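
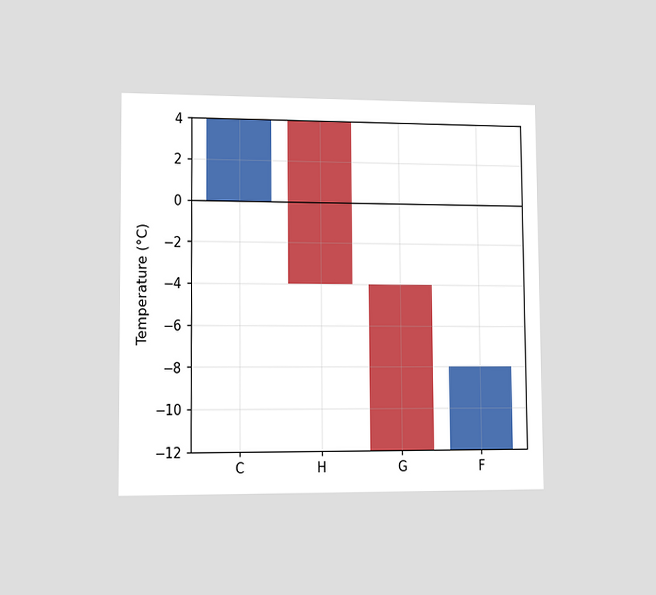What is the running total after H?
The chart is viewed slightly from the left. After H the running total reaches -4°C.

-4°C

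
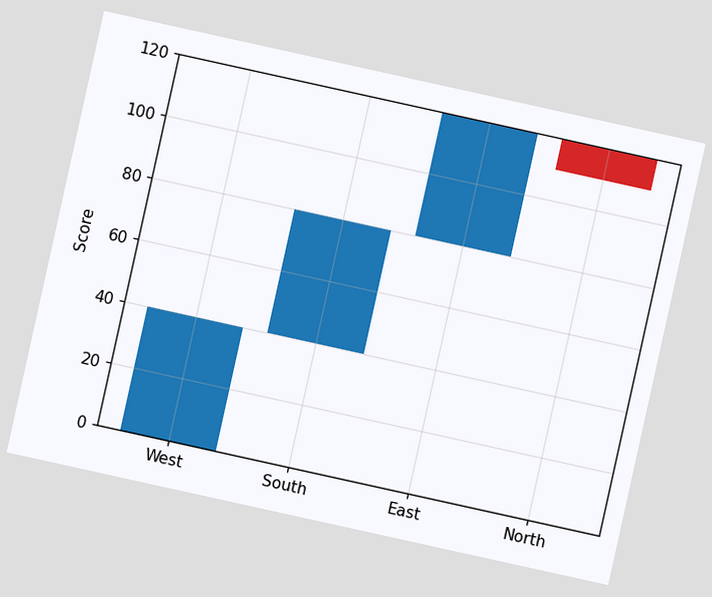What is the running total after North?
The chart is tilted about 12° clockwise. After North the running total reaches 110.

110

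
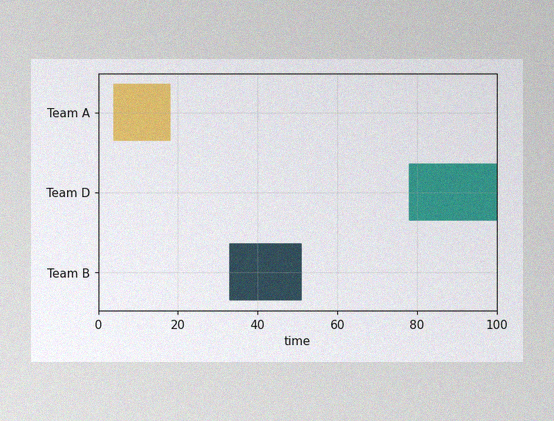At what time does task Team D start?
The image has some photo noise and uneven lighting. The Team D bar begins at t=78.

78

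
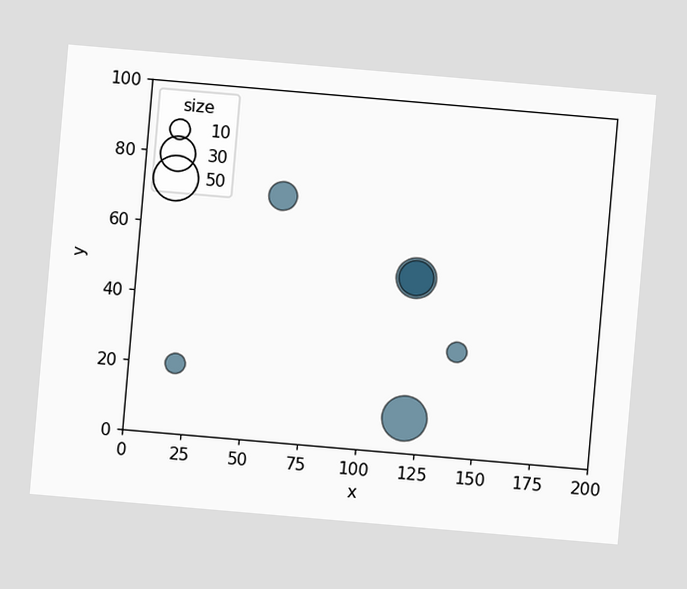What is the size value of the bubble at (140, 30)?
The chart is tilted about 5° clockwise. Matching the bubble at (140, 30) against the size legend gives 10.

10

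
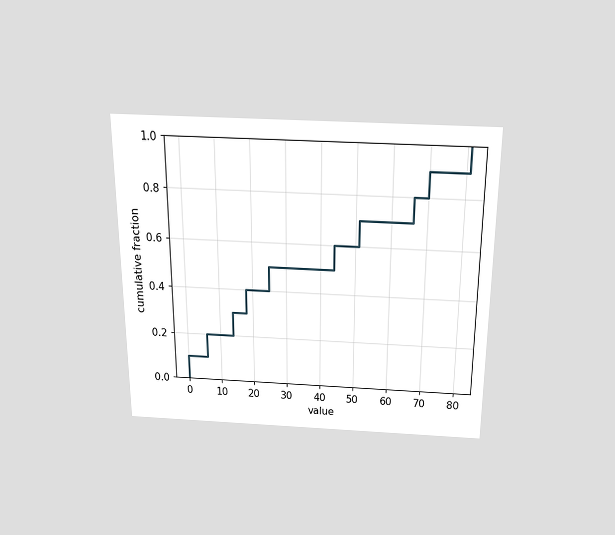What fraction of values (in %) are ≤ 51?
70%

The chart is viewed slightly from above. At x=51 the ECDF step is at 70%.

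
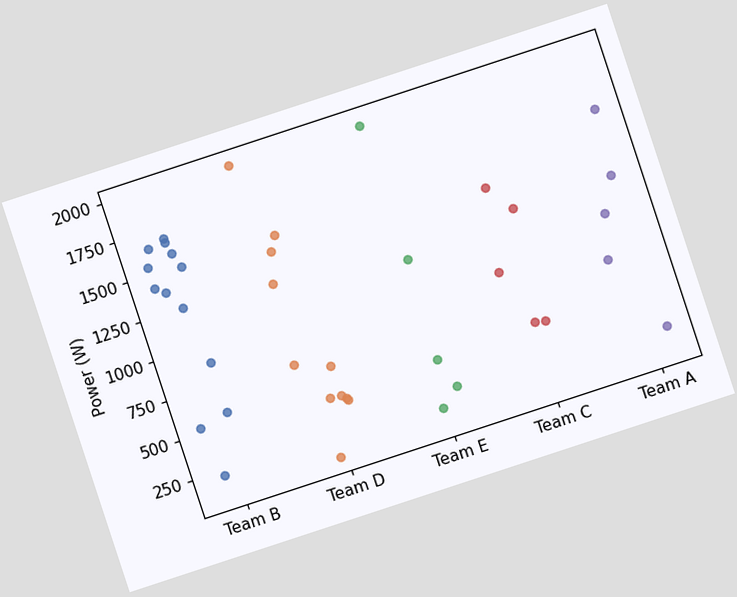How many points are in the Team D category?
11

The chart is tilted about 18° counter-clockwise. Counting the markers in the Team D column gives 11.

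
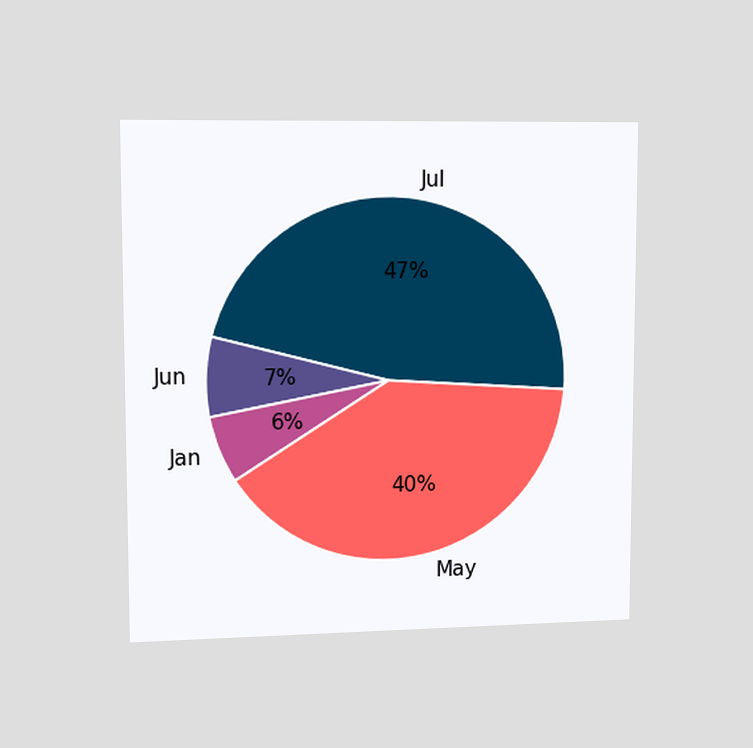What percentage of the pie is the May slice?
40%

The chart is viewed slightly from the left. The May slice takes up 40% of the pie.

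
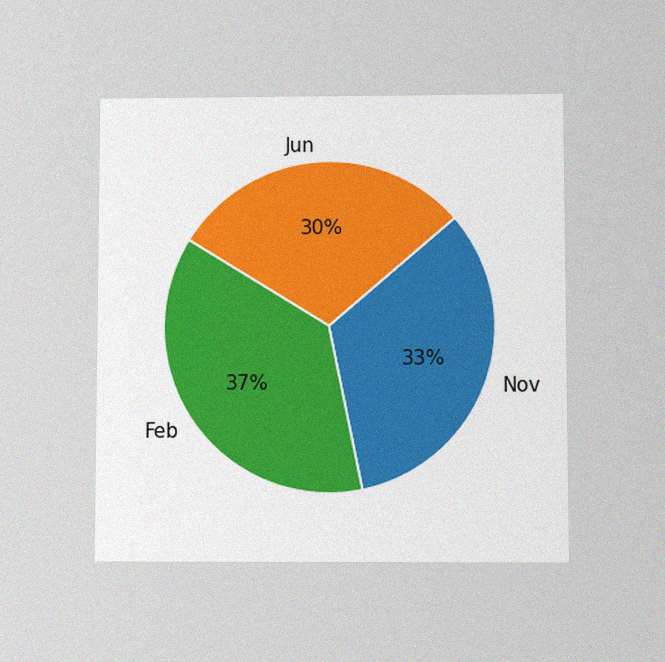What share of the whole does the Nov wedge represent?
The chart is viewed slightly from below, with some photo noise. The Nov slice takes up 33% of the pie.

33%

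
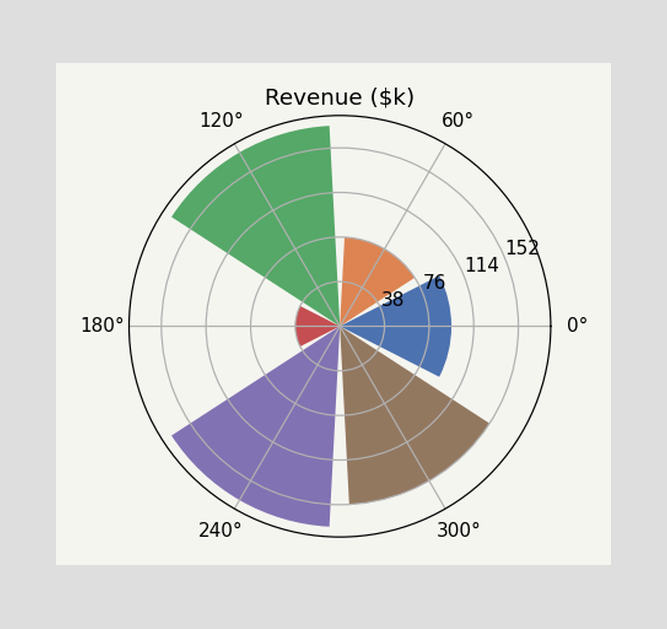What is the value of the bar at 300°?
$152k

The bar at 300° reaches $152k on the radial axis.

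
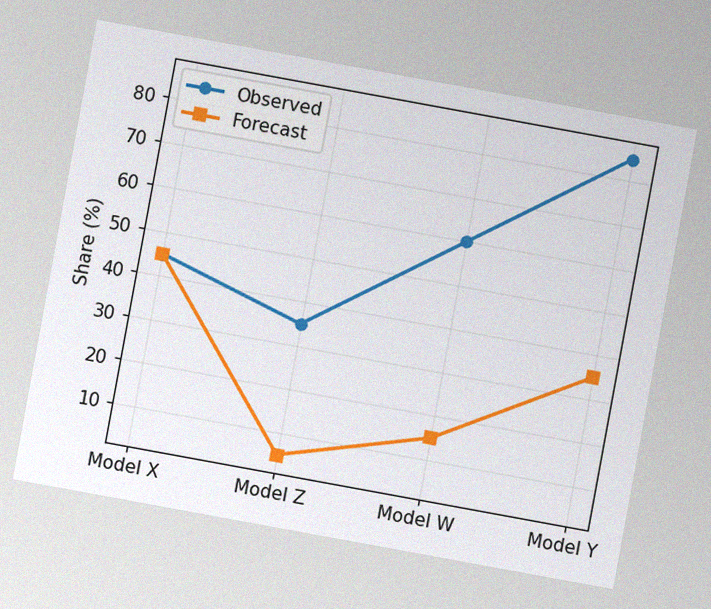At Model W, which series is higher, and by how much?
Observed, by 45%

The chart is tilted about 10° clockwise, with some photo noise. At Model W, Observed sits above the other line by 45%.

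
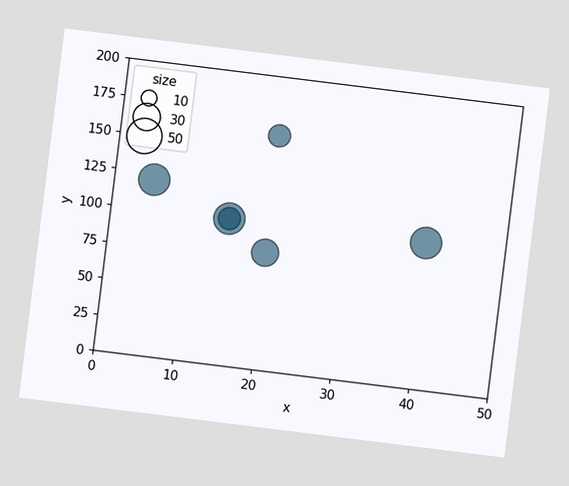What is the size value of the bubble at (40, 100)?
40

The chart is tilted about 7° clockwise. Matching the bubble at (40, 100) against the size legend gives 40.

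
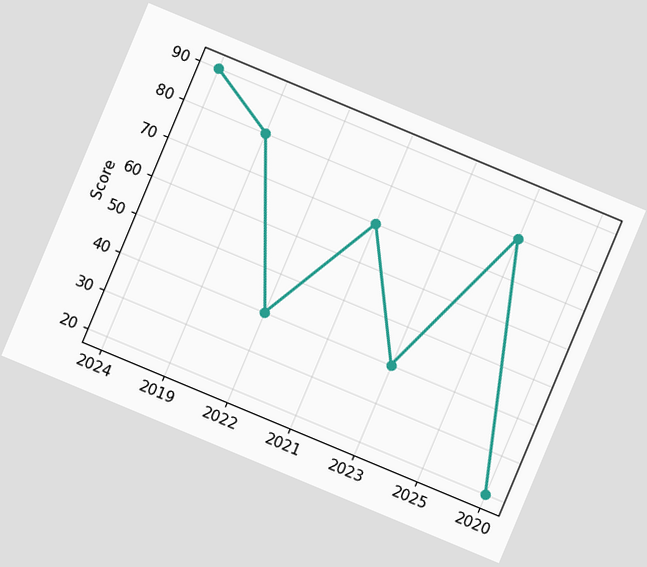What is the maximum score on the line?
90

The chart is tilted about 23° clockwise. The highest point is at 2024, and reading across to the y-axis gives 90.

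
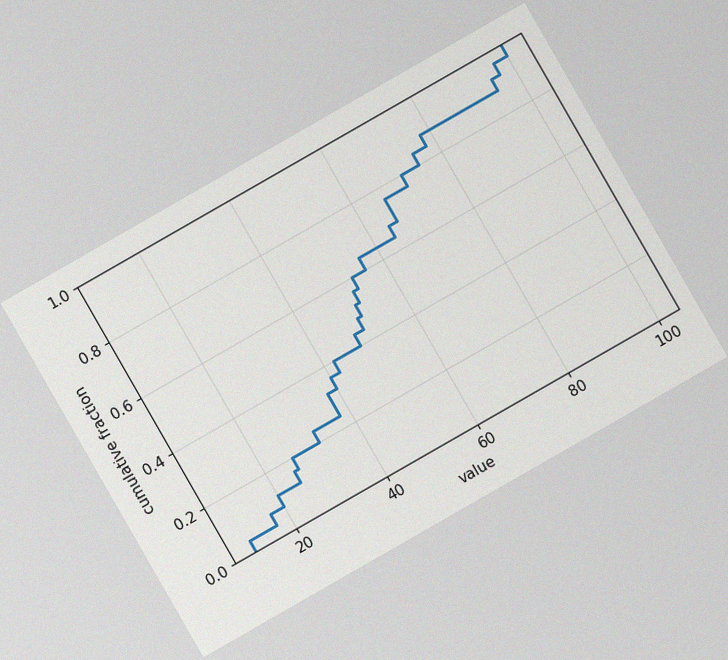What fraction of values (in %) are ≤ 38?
The chart is tilted about 30° counter-clockwise, with some photo noise. At x=38 the ECDF step is at 32%.

32%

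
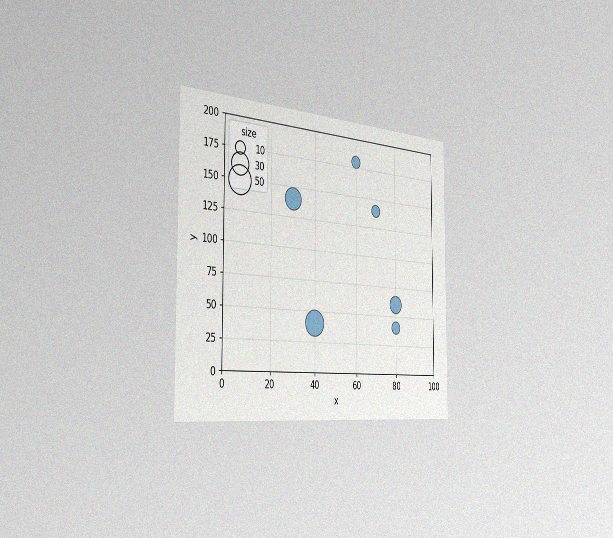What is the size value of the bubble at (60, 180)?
The chart is viewed slightly from the left, with some photo noise. Matching the bubble at (60, 180) against the size legend gives 10.

10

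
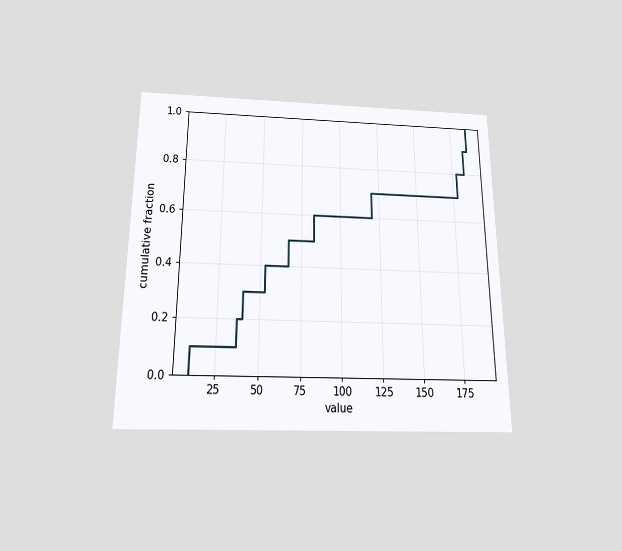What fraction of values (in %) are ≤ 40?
30%

The chart is viewed slightly from below. At x=40 the ECDF step is at 30%.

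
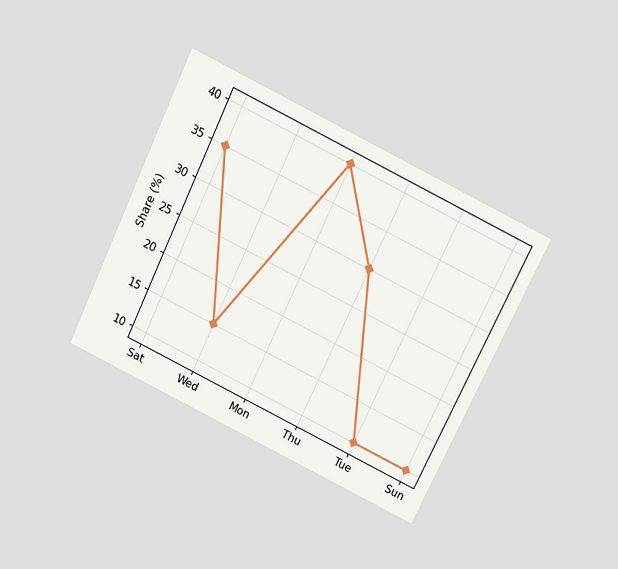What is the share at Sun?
10%

The chart is tilted about 26° clockwise and viewed slightly from above. At Sun, the line is at 10%.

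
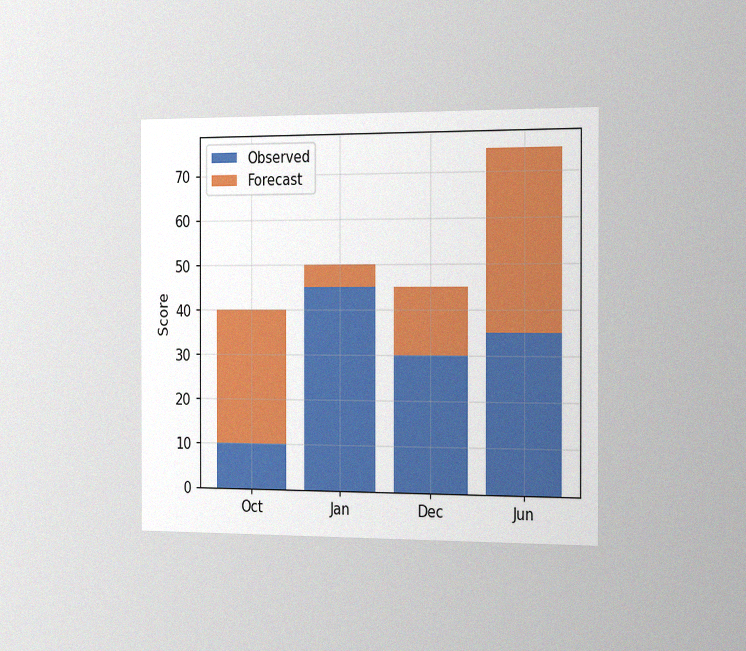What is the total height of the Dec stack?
45

The chart is viewed slightly from the right, with some photo noise. The Dec stack's top reaches 45 on the y-axis.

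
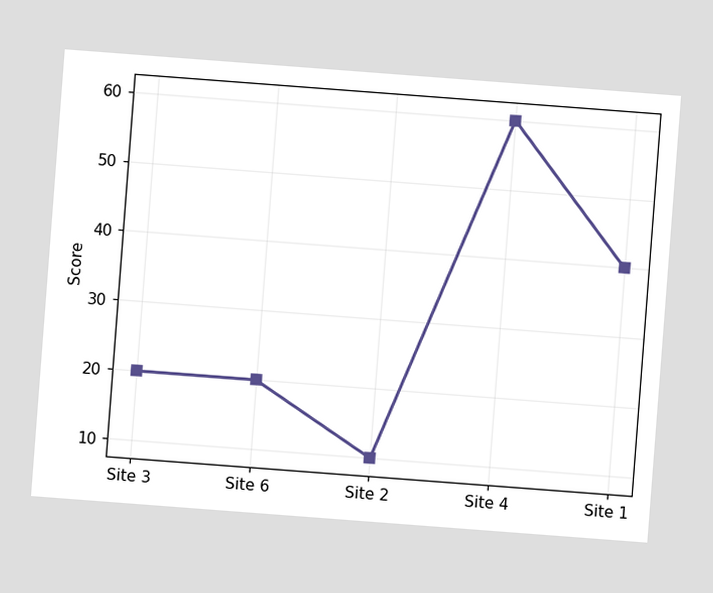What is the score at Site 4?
The chart is tilted about 4° clockwise. At Site 4, the line is at 60.

60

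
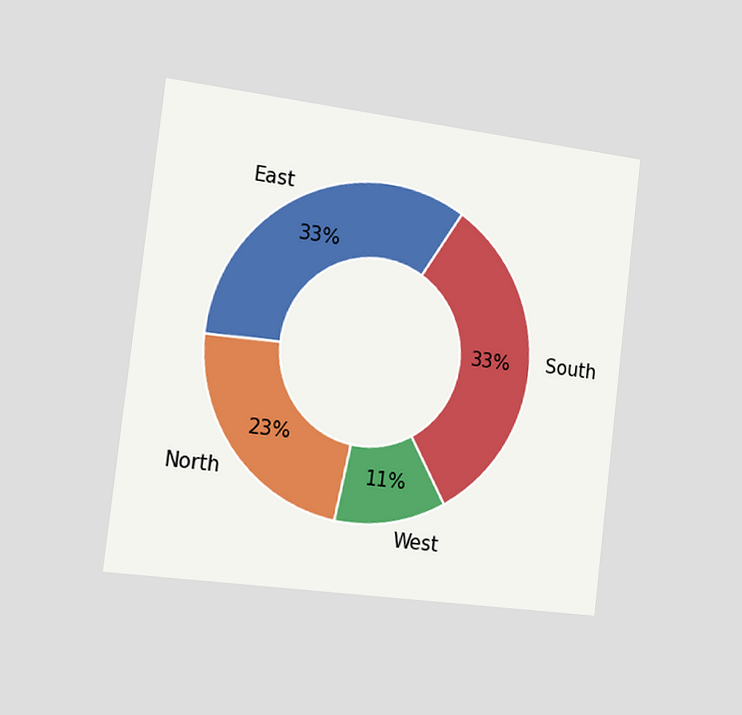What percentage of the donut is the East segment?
The chart is tilted about 7° clockwise and viewed slightly from the left. The East segment takes up 33% of the ring.

33%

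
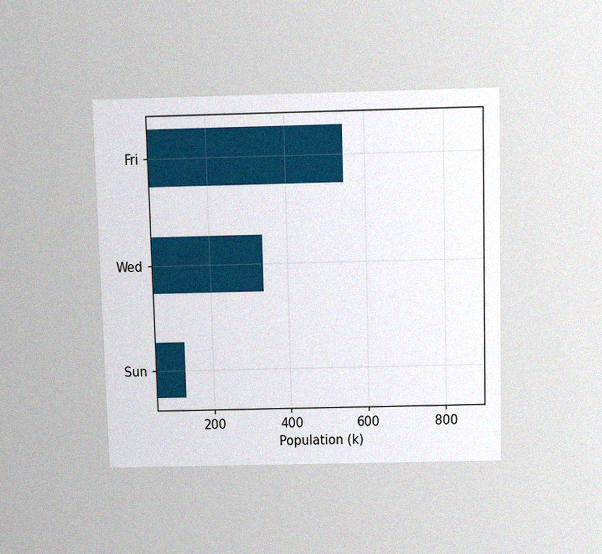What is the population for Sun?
126k

The chart is viewed slightly from above, with some photo noise. Reading along the chart's x-axis, the Sun bar reaches 126k.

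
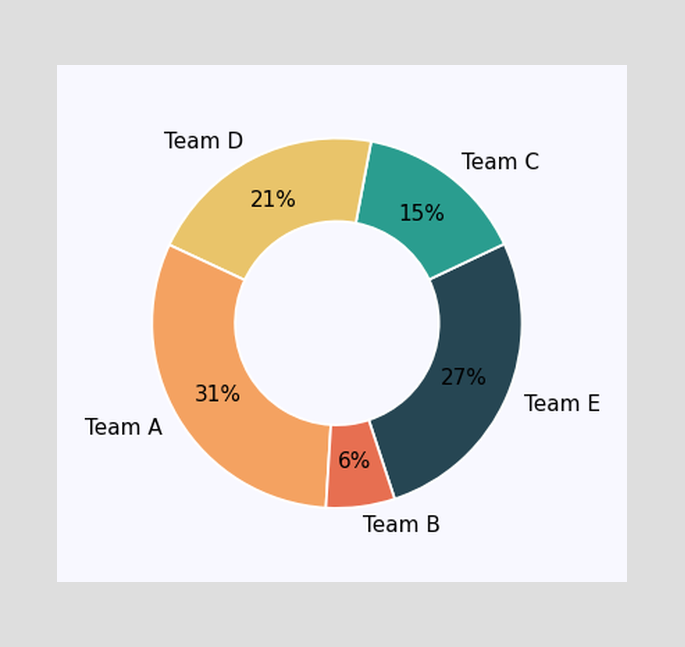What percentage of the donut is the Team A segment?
The Team A segment takes up 31% of the ring.

31%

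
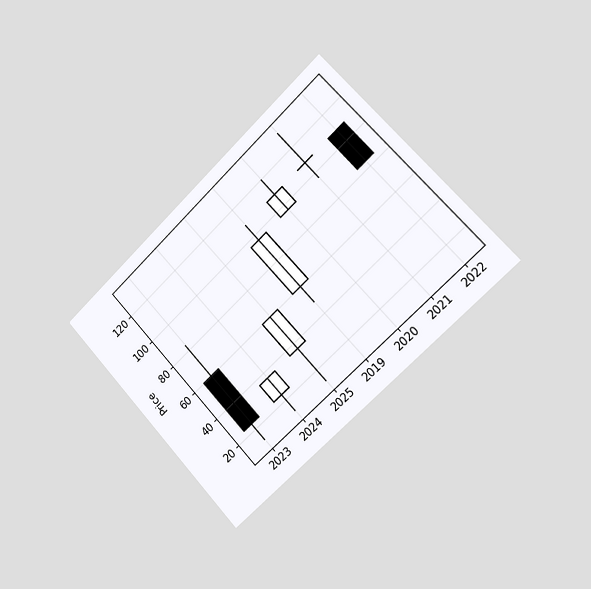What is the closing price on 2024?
36

The chart is tilted about 43° counter-clockwise and viewed slightly from the right. The 2024 candle closes at 36.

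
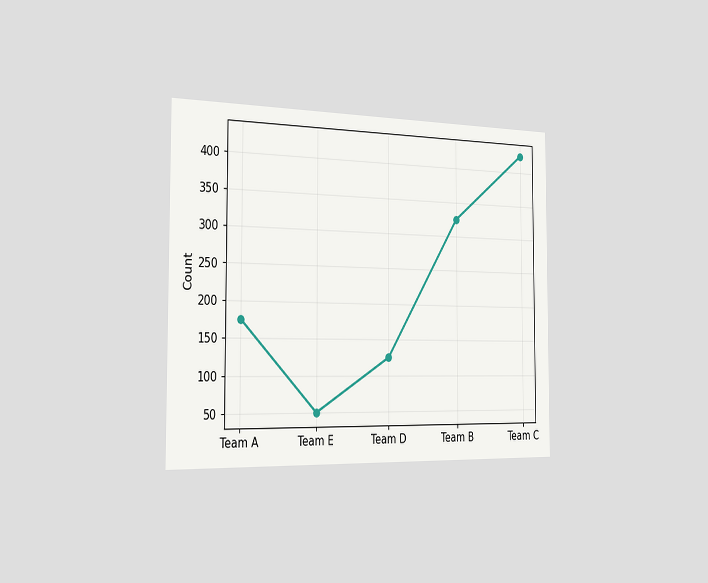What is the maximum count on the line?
The chart is viewed slightly from the left. The highest point is at Team C, and reading across to the y-axis gives 425.

425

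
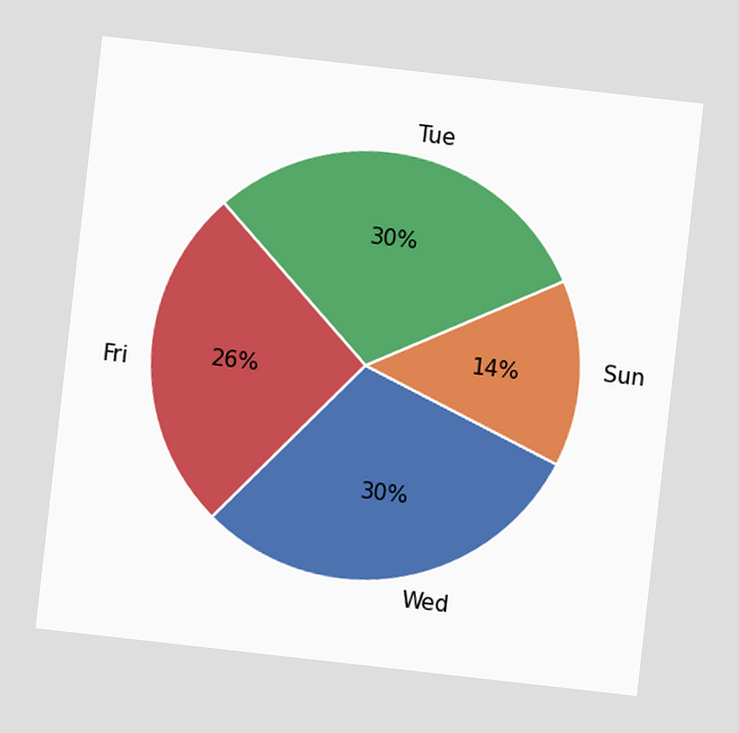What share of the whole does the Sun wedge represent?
14%

The chart is tilted about 6° clockwise. The Sun slice takes up 14% of the pie.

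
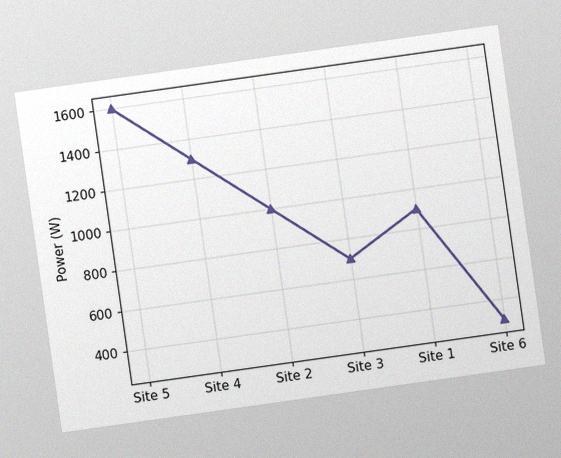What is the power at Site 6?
The chart is tilted about 8° counter-clockwise, with some photo noise. At Site 6, the line is at 300W.

300W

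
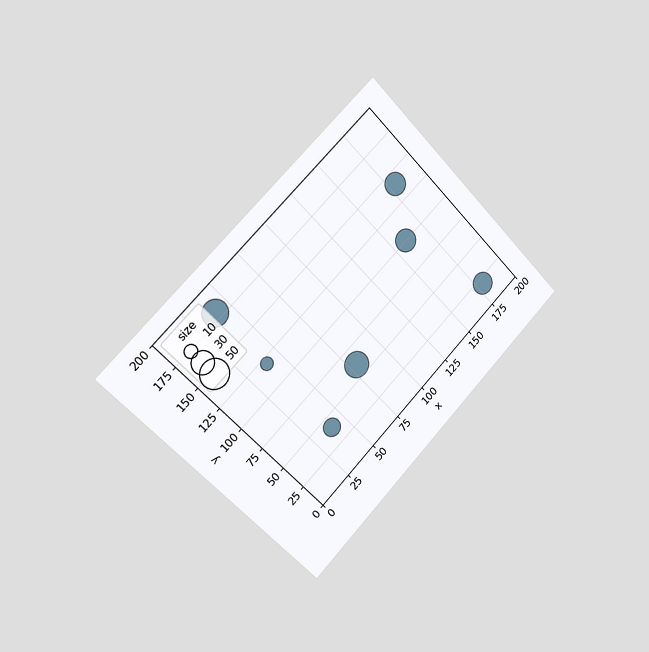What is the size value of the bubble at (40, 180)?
40

The chart is tilted about 45° counter-clockwise and viewed slightly from the left. Matching the bubble at (40, 180) against the size legend gives 40.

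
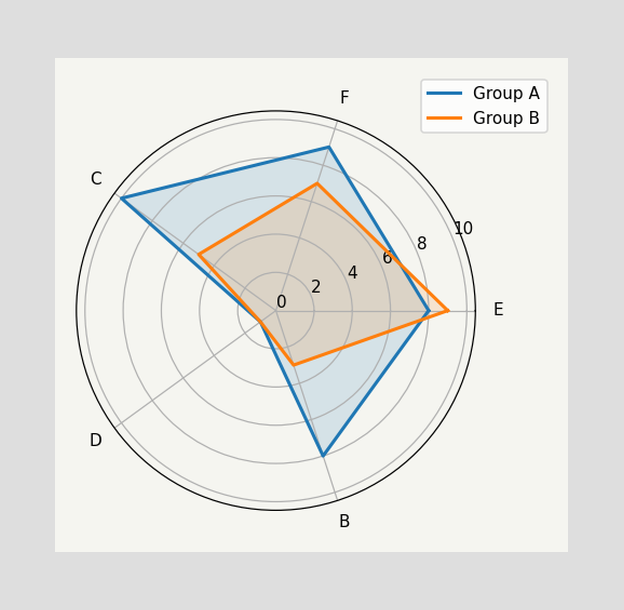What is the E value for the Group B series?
On the E axis, Group B reaches 9.

9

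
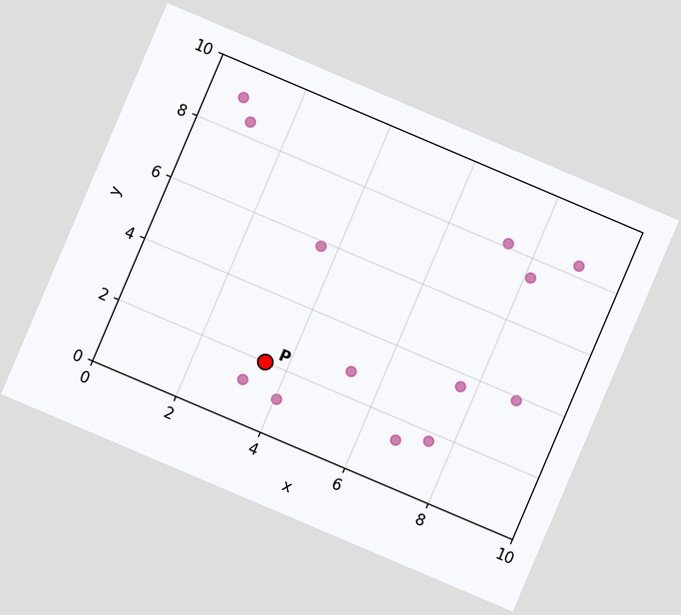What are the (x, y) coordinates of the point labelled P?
(3.5, 2)

The chart is tilted about 23° clockwise. Following the gridlines from P to each axis, P sits at (3.5, 2).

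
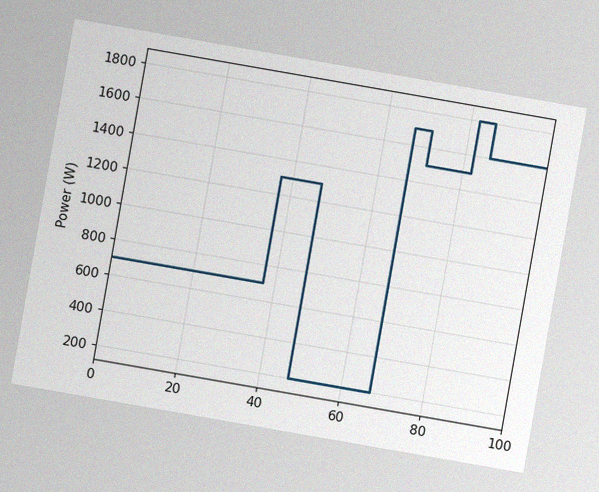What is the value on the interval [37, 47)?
1300W

The chart is tilted about 10° clockwise, with some photo noise. On [37, 47) the step sits at 1300W.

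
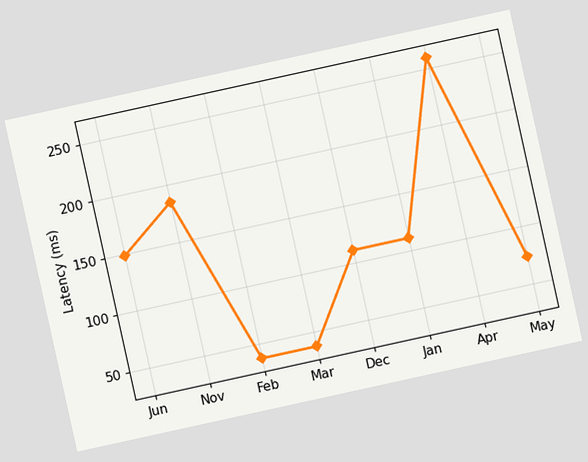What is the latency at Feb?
The chart is tilted about 12° counter-clockwise. At Feb, the line is at 37ms.

37ms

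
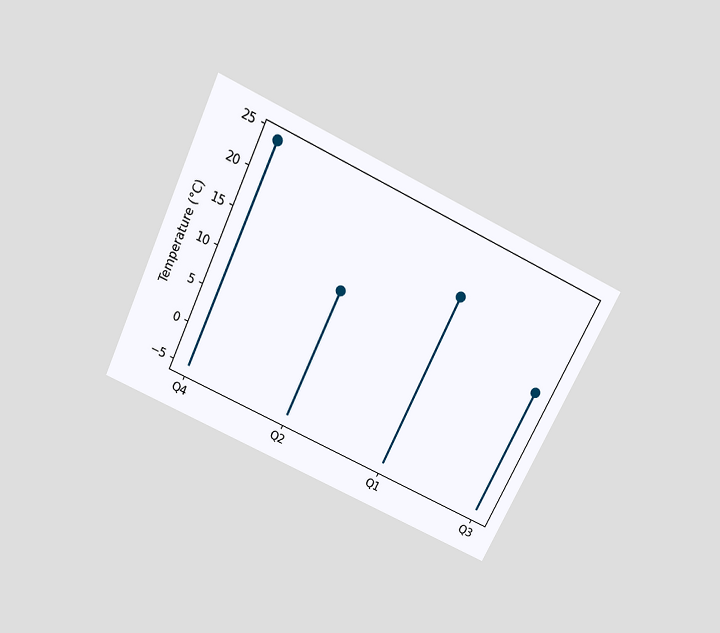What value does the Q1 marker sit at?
18°C

The chart is tilted about 26° clockwise and viewed slightly from above. The Q1 marker sits at 18°C.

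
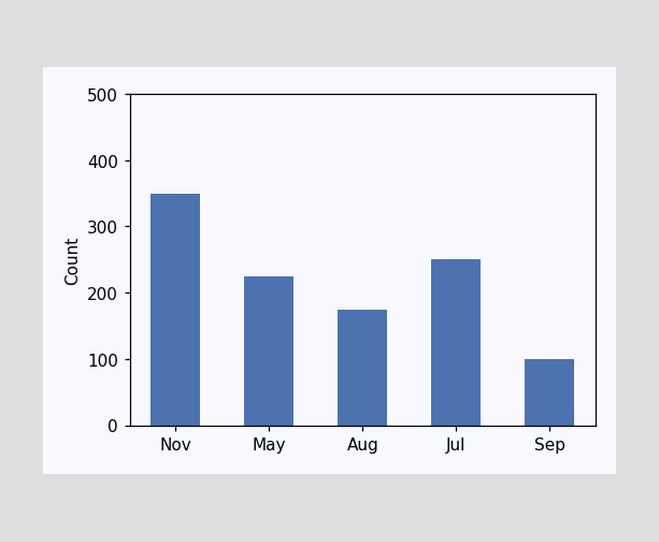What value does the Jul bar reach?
Reading along the chart's y-axis, the Jul bar reaches 250.

250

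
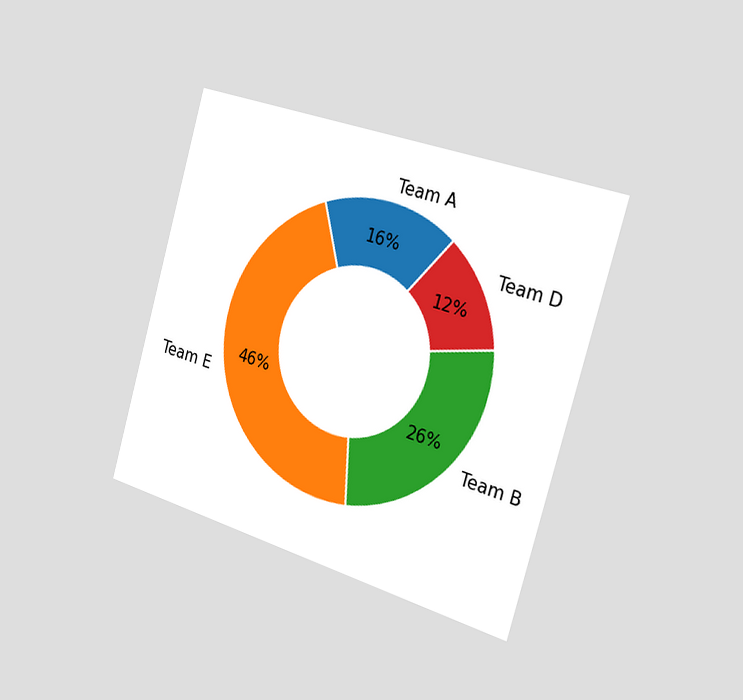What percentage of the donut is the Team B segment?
The chart is tilted about 16° clockwise and viewed slightly from the right. The Team B segment takes up 26% of the ring.

26%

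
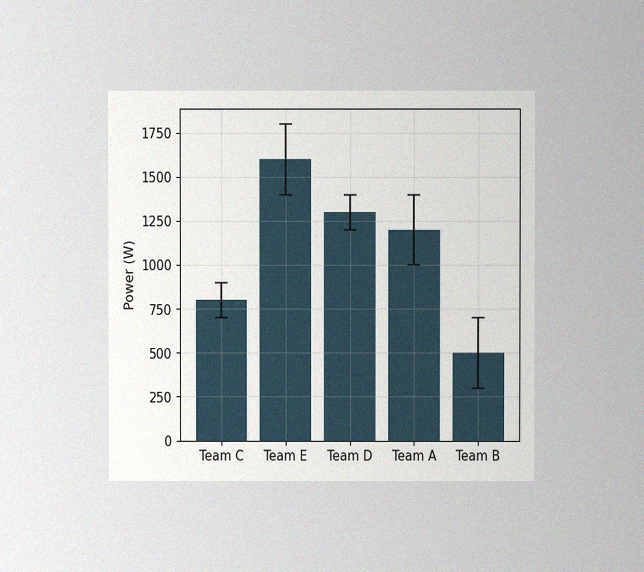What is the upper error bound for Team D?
The chart is viewed at a slight angle, with some photo noise. The Team D bar's upper whisker reaches 1400W.

1400W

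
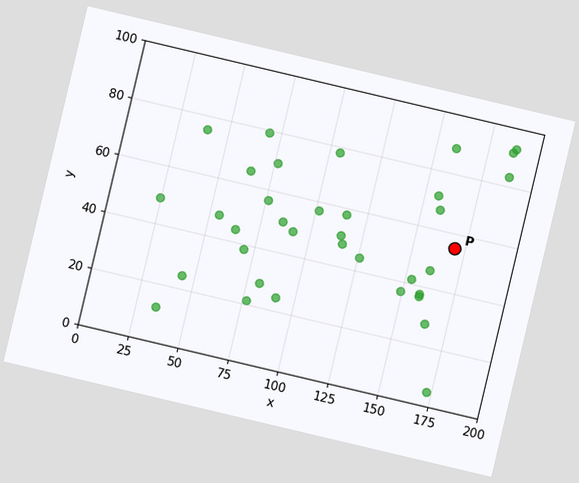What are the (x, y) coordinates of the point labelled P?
(170, 55)

The chart is tilted about 13° clockwise. Following the gridlines from P to each axis, P sits at (170, 55).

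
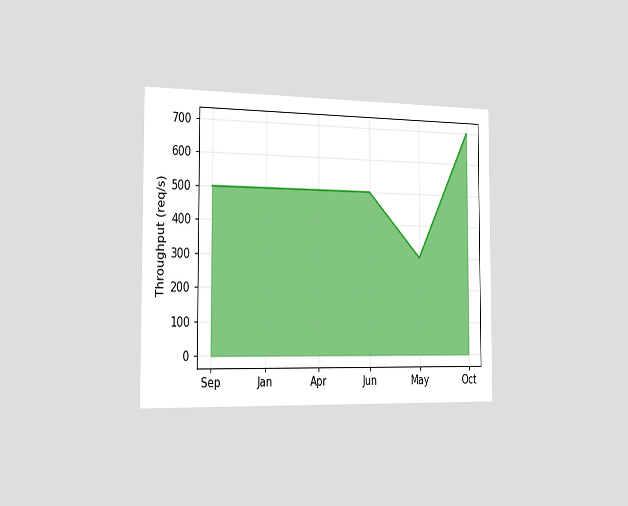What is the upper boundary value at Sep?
500req/s

The chart is viewed slightly from the left. At Sep the upper boundary is at 500req/s.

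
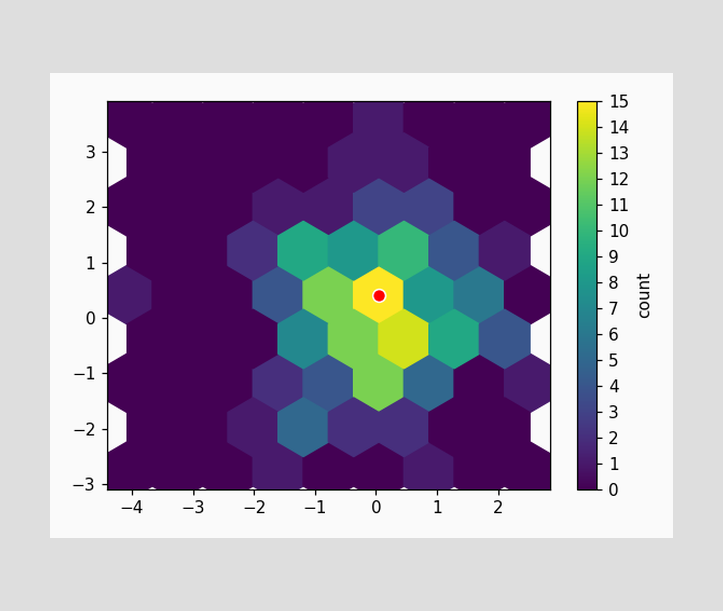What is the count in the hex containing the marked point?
15

The marked hex reads 15 on the colorbar.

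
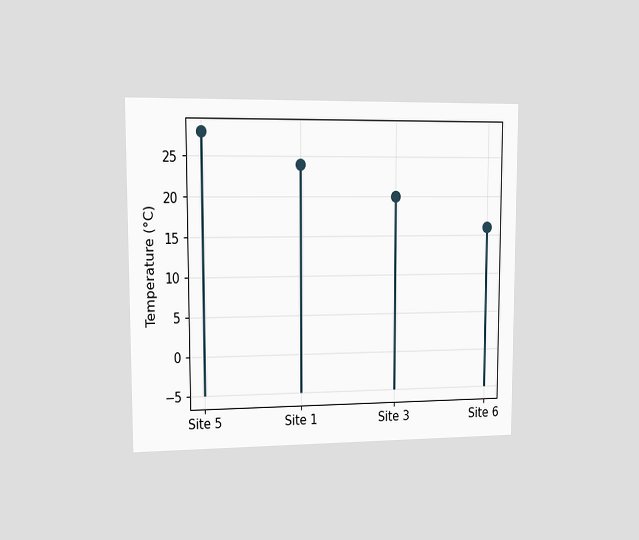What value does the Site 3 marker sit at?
20°C

The chart is viewed slightly from the left. The Site 3 marker sits at 20°C.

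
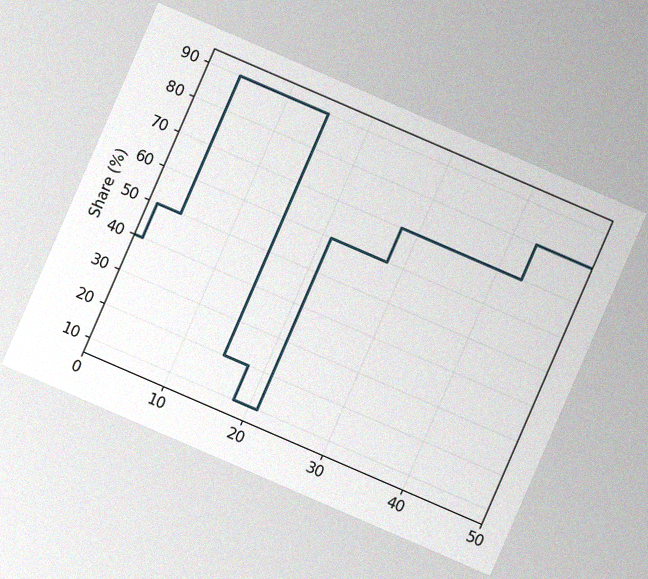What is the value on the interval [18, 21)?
The chart is tilted about 23° clockwise, with some photo noise. On [18, 21) the step sits at 10%.

10%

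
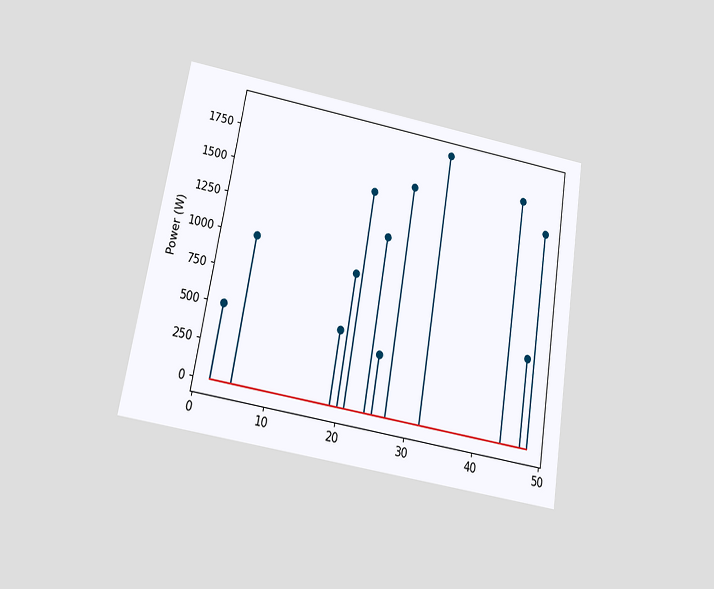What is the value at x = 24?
1200W

The chart is tilted about 10° clockwise and viewed slightly from below. The stem at x=24 reaches 1200W.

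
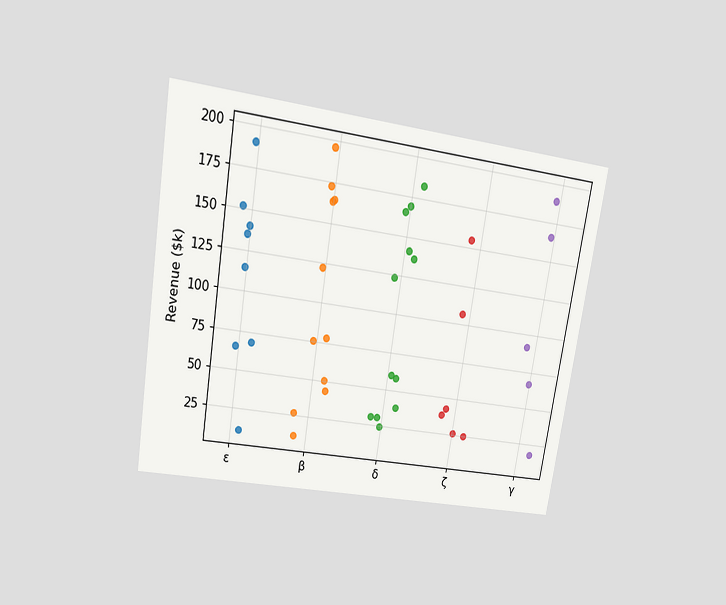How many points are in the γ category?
5

The chart is tilted about 9° clockwise and viewed at a slight angle. Counting the markers in the γ column gives 5.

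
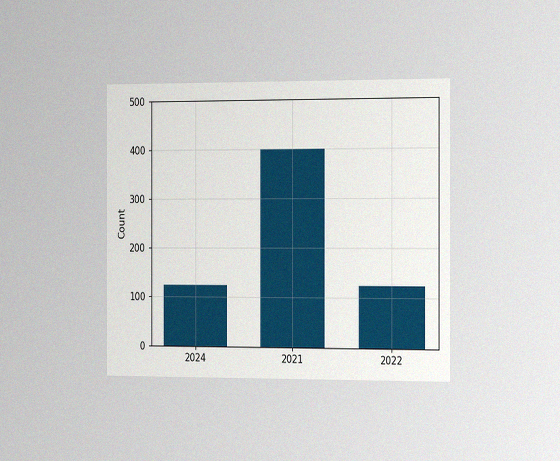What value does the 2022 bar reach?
The chart is viewed slightly from the right, with some photo noise. Reading along the chart's y-axis, the 2022 bar reaches 125.

125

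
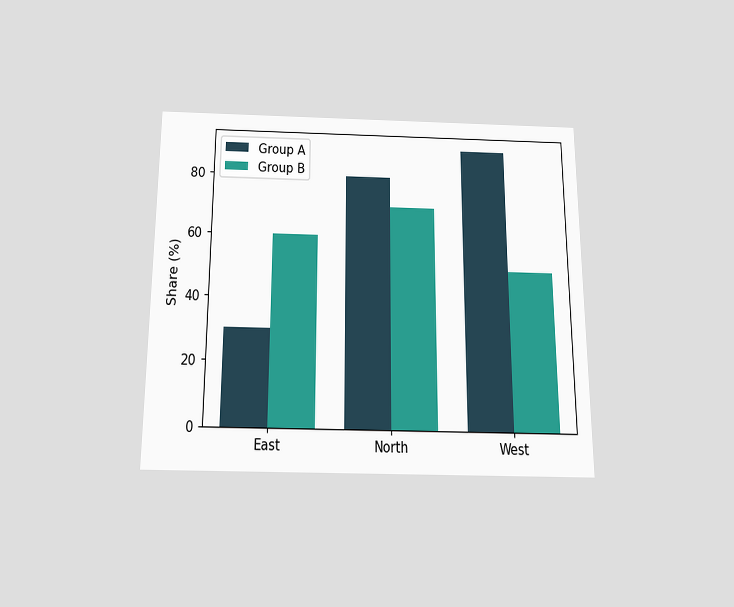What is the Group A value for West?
The chart is viewed slightly from below. The Group A bar at West reaches 90% on the y-axis.

90%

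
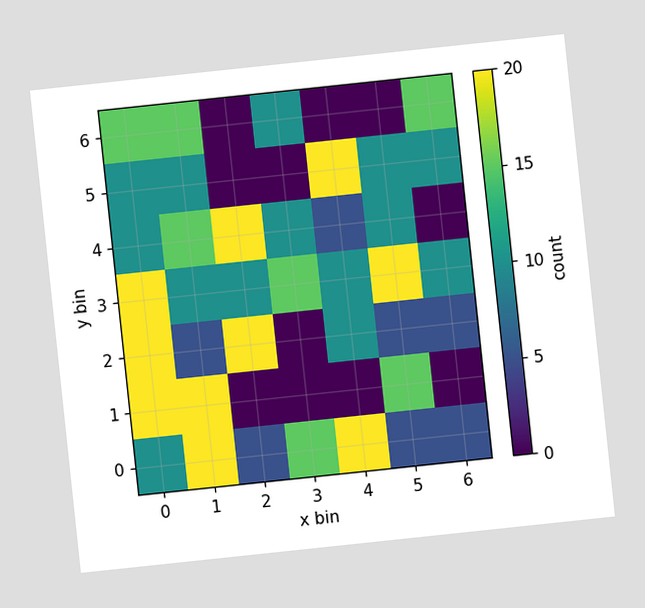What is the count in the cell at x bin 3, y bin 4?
10

The chart is tilted about 6° counter-clockwise. Matching the cell (3, 4) against the colorbar gives 10.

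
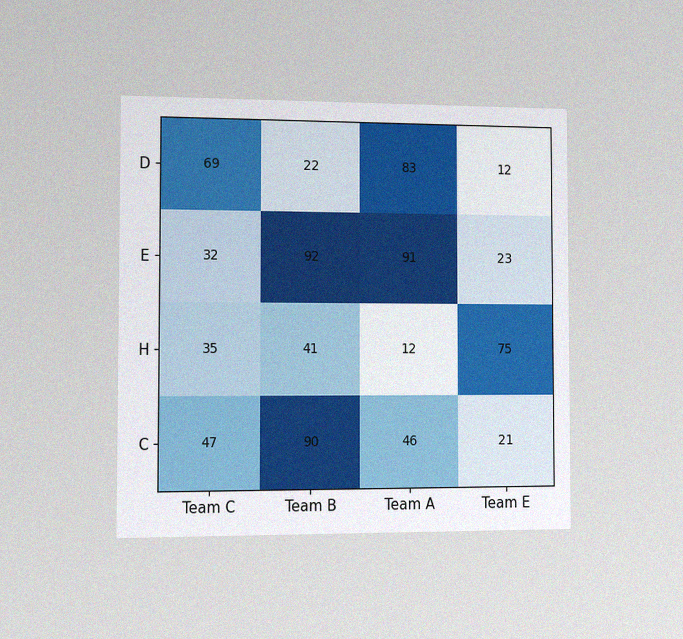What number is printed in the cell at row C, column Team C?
47

The chart is viewed slightly from the left, with some photo noise. The (C, Team C) cell reads 47.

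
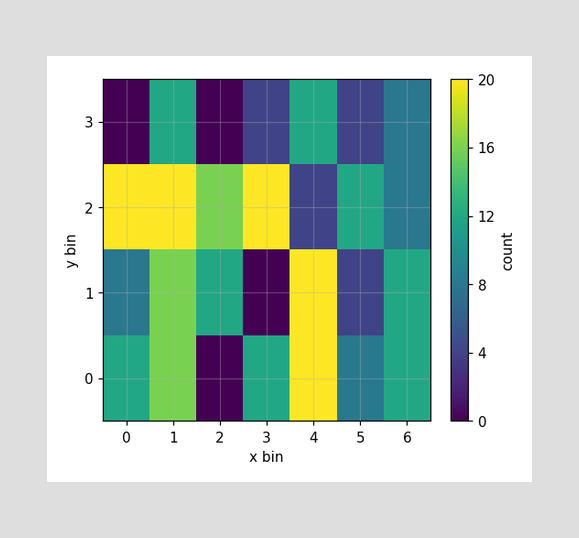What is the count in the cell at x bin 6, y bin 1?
Matching the cell (6, 1) against the colorbar gives 12.

12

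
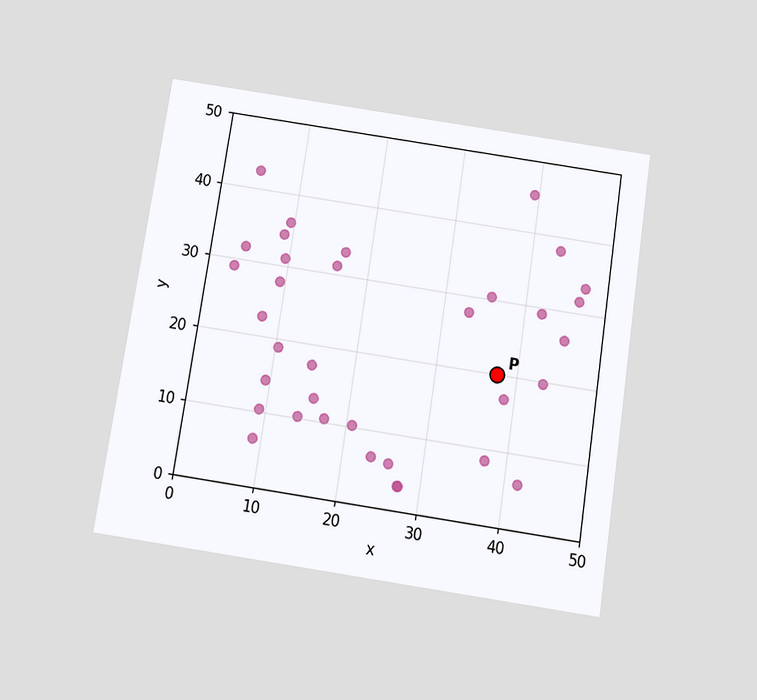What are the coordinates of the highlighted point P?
(37.5, 20)

The chart is tilted about 9° clockwise and viewed slightly from below. Following the gridlines from P to each axis, P sits at (37.5, 20).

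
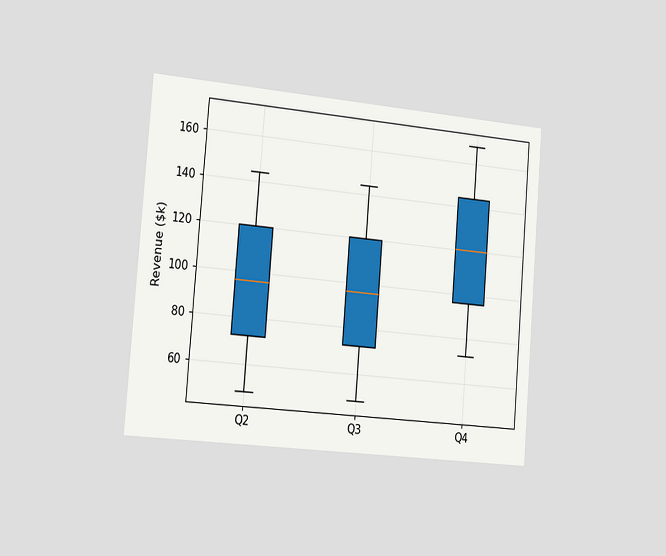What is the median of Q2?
The chart is tilted about 5° clockwise and viewed slightly from the left. The median line in the Q2 box sits at $96k.

$96k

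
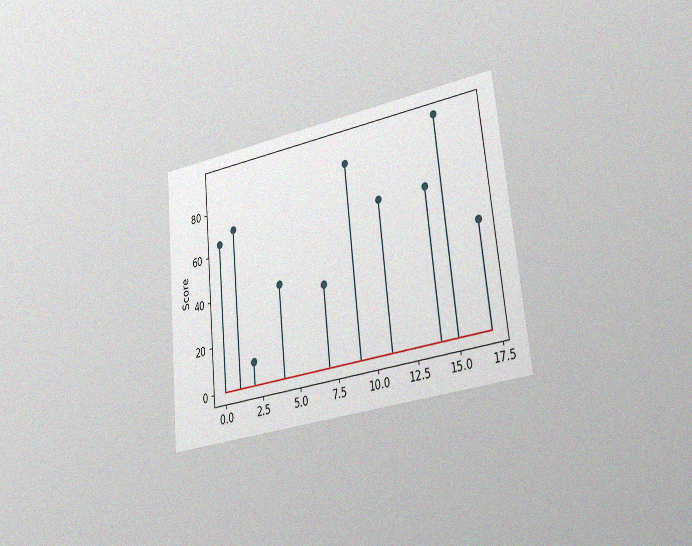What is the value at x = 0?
65

The chart is tilted about 6° counter-clockwise and viewed slightly from the right, with some photo noise. The stem at x=0 reaches 65.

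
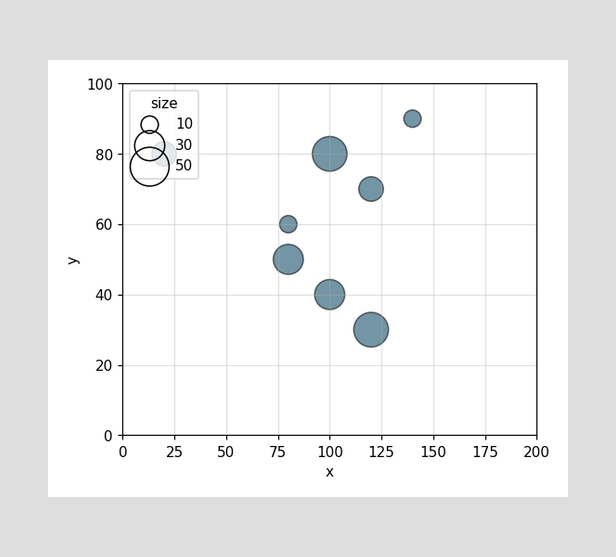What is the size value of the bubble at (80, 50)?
30

Matching the bubble at (80, 50) against the size legend gives 30.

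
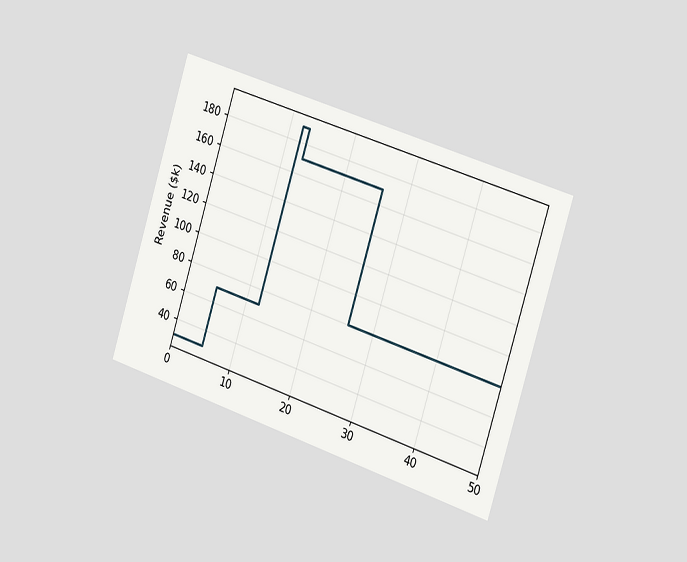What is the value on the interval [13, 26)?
The chart is tilted about 18° clockwise and viewed slightly from the right. On [13, 26) the step sits at $170k.

$170k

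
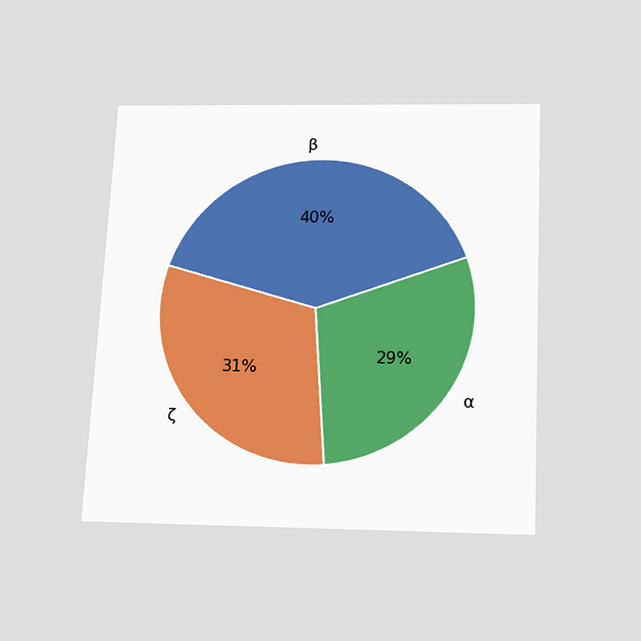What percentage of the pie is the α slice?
The chart is tilted about 3° clockwise and viewed slightly from below. The α slice takes up 29% of the pie.

29%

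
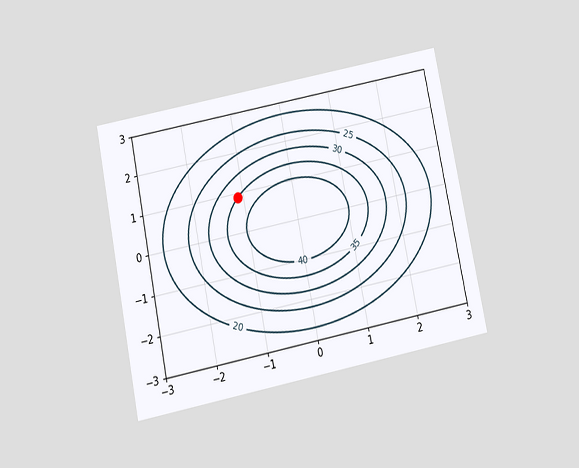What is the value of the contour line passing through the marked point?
The chart is tilted about 11° counter-clockwise and viewed slightly from below. The marked point sits on the contour labelled 35.

35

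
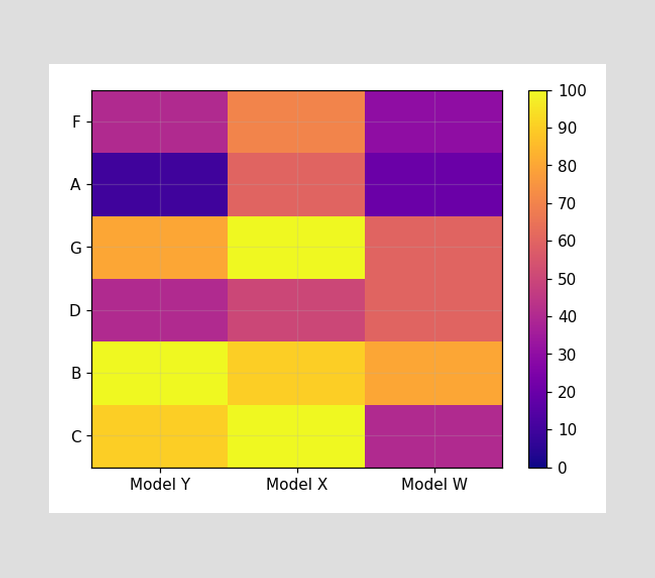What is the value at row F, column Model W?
Matching cell (F, Model W) against the colorbar gives 30.

30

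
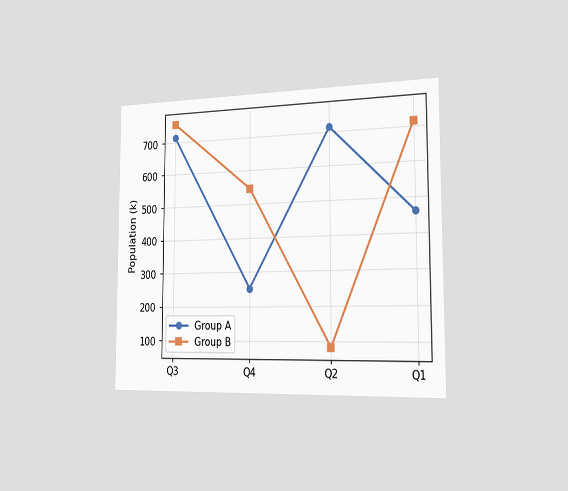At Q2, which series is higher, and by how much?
The chart is viewed slightly from the right. At Q2, Group A sits above the other line by 630k.

Group A, by 630k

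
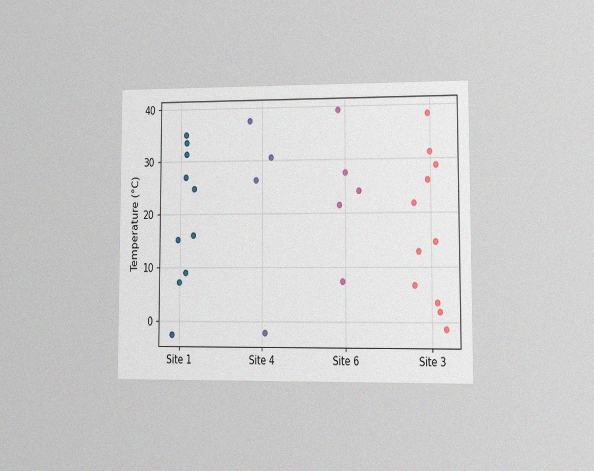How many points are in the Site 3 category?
11

The chart is viewed at a slight angle, with some photo noise. Counting the markers in the Site 3 column gives 11.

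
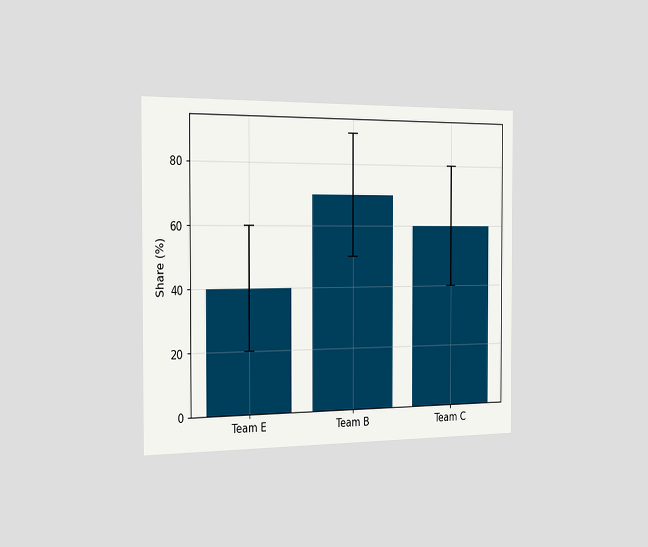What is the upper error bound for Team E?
60%

The chart is viewed slightly from the left. The Team E bar's upper whisker reaches 60%.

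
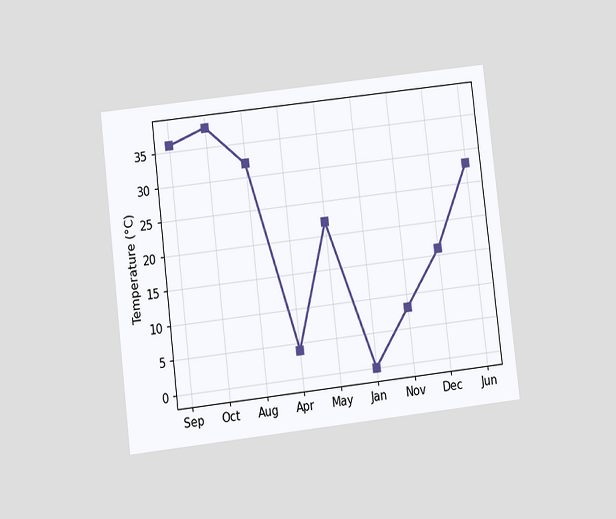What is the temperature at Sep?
36°C

The chart is tilted about 7° counter-clockwise and viewed at a slight angle. At Sep, the line is at 36°C.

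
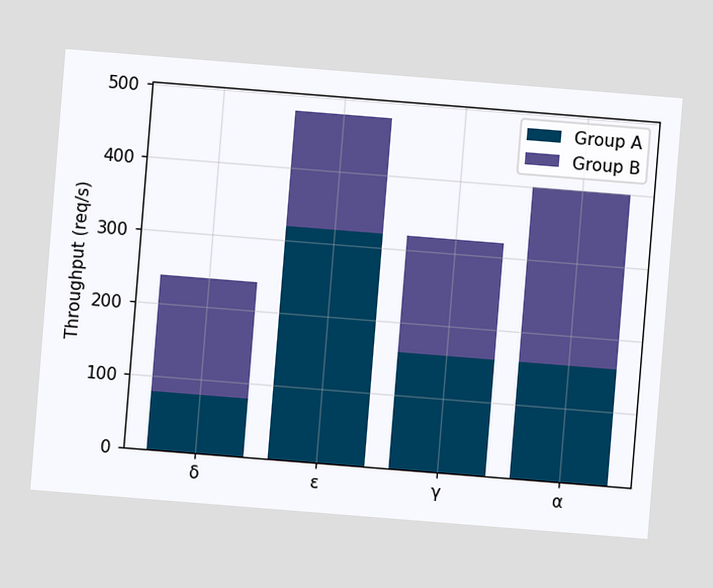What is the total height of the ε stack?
480req/s

The chart is tilted about 5° clockwise. The ε stack's top reaches 480req/s on the y-axis.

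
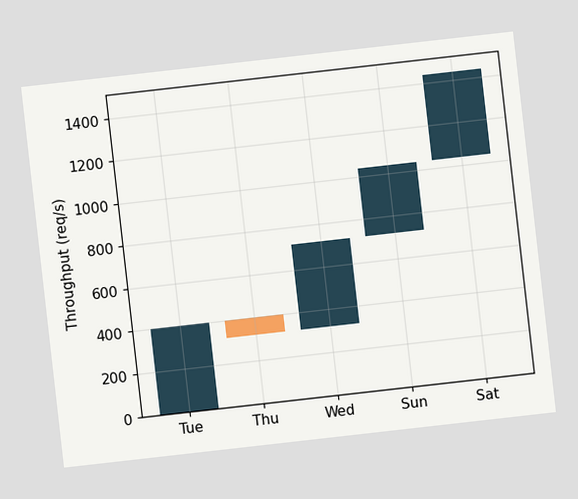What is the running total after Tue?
The chart is tilted about 6° counter-clockwise. After Tue the running total reaches 400req/s.

400req/s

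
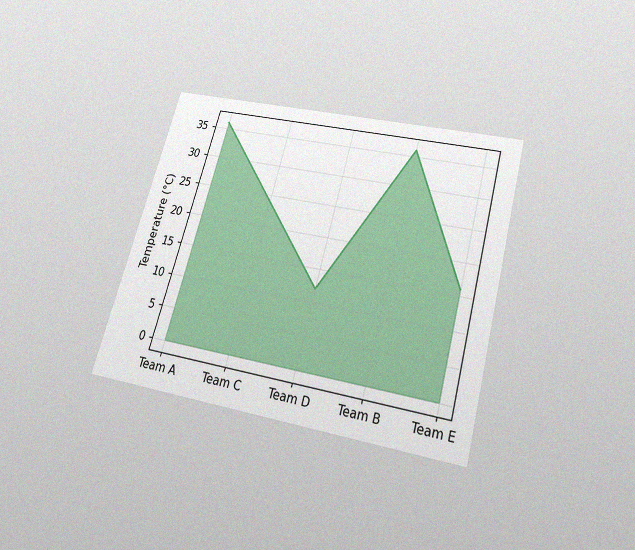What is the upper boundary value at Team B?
The chart is tilted about 15° clockwise and viewed slightly from below, with some photo noise. At Team B the upper boundary is at 36°C.

36°C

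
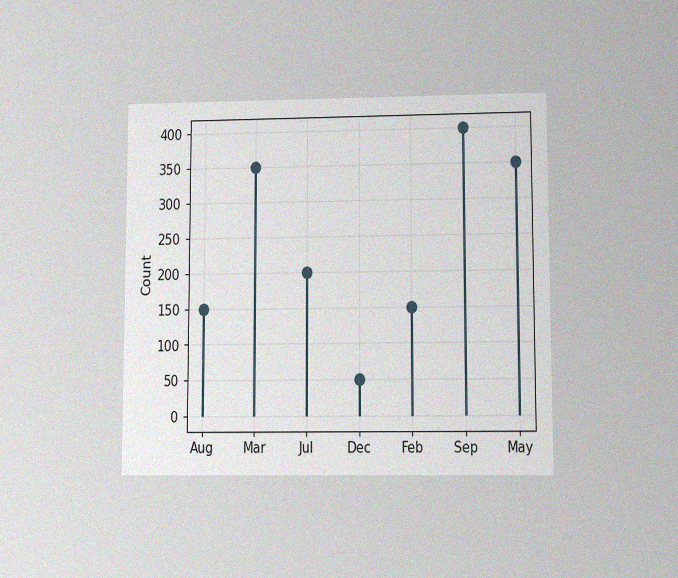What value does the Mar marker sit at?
350

The chart is viewed at a slight angle, with some photo noise. The Mar marker sits at 350.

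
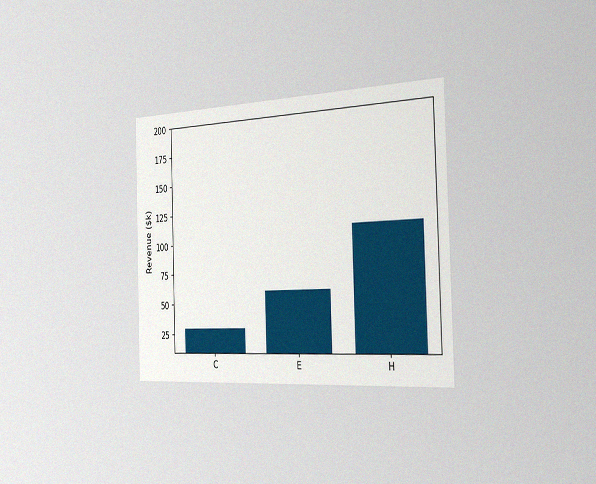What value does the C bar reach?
The chart is viewed slightly from the right, with some photo noise. Reading along the chart's y-axis, the C bar reaches $30k.

$30k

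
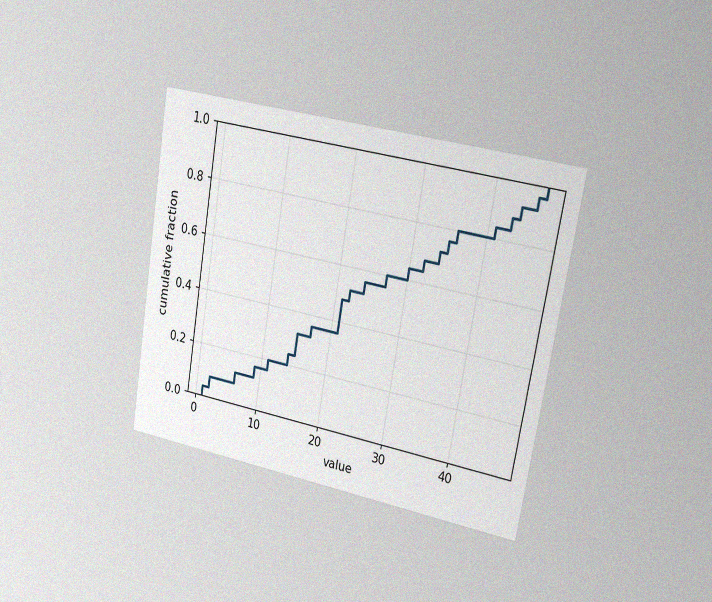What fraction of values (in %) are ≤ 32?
68%

The chart is tilted about 10° clockwise and viewed slightly from the right, with some photo noise. At x=32 the ECDF step is at 68%.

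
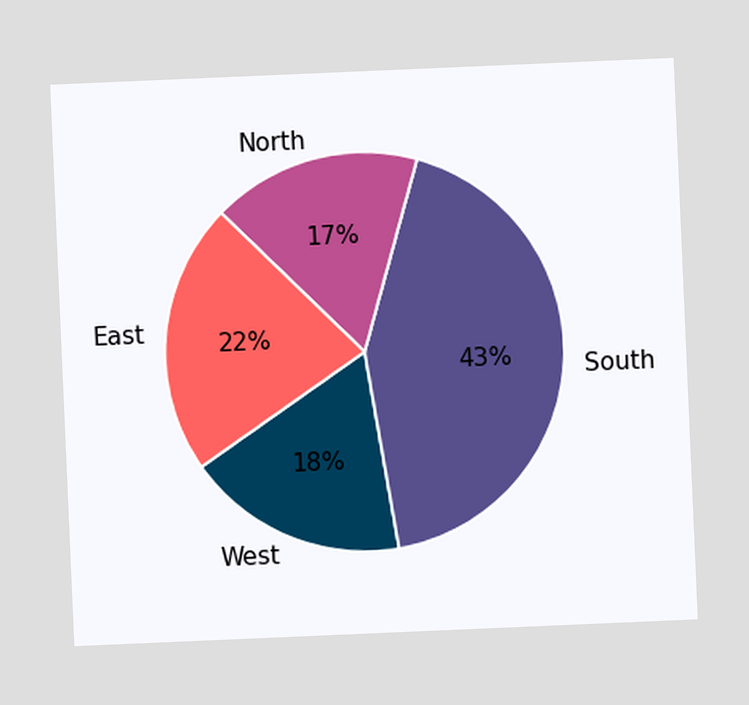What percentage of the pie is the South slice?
43%

The chart is tilted about 2° counter-clockwise. The South slice takes up 43% of the pie.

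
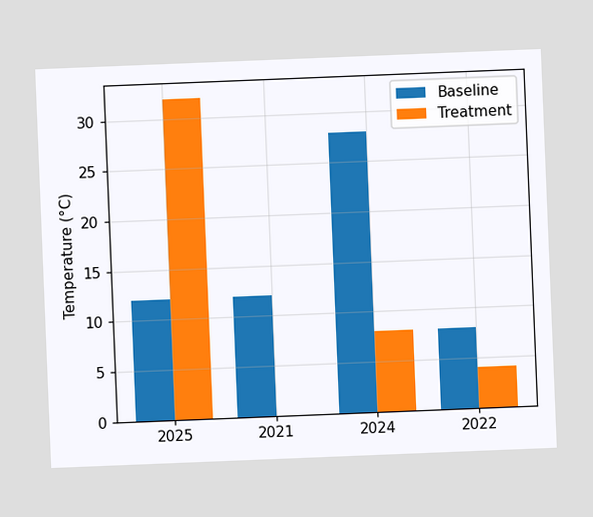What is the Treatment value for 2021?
The chart is tilted about 2° counter-clockwise. The Treatment bar at 2021 reaches 0°C on the y-axis.

0°C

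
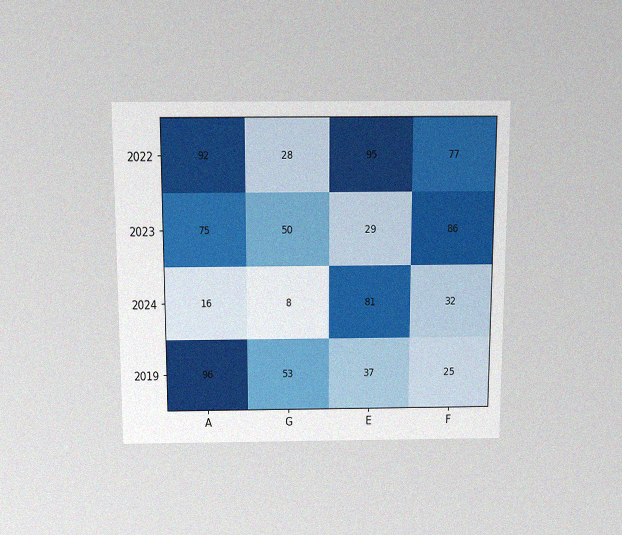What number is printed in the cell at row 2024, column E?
81

The chart is viewed slightly from above, with some photo noise. The (2024, E) cell reads 81.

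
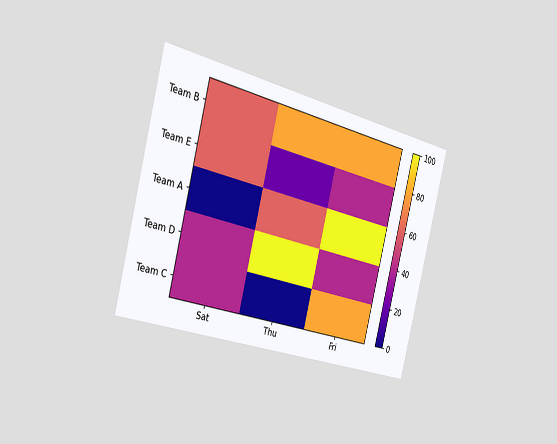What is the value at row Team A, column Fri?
The chart is tilted about 14° clockwise and viewed slightly from the left. Matching cell (Team A, Fri) against the colorbar gives 100.

100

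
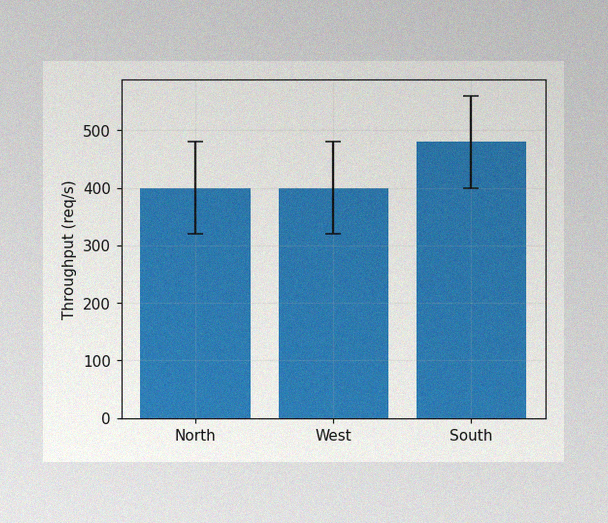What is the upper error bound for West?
The image has some photo noise and uneven lighting. The West bar's upper whisker reaches 480req/s.

480req/s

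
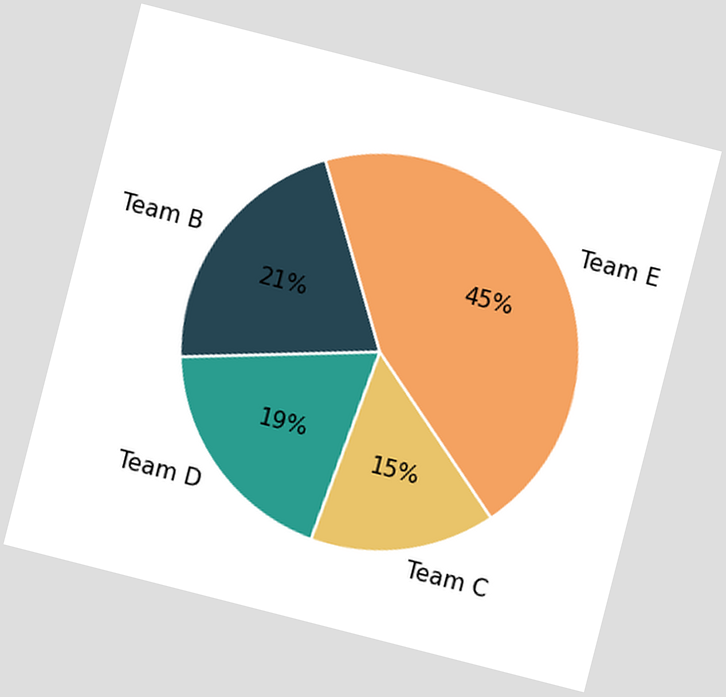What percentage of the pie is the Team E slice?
The chart is tilted about 14° clockwise. The Team E slice takes up 45% of the pie.

45%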